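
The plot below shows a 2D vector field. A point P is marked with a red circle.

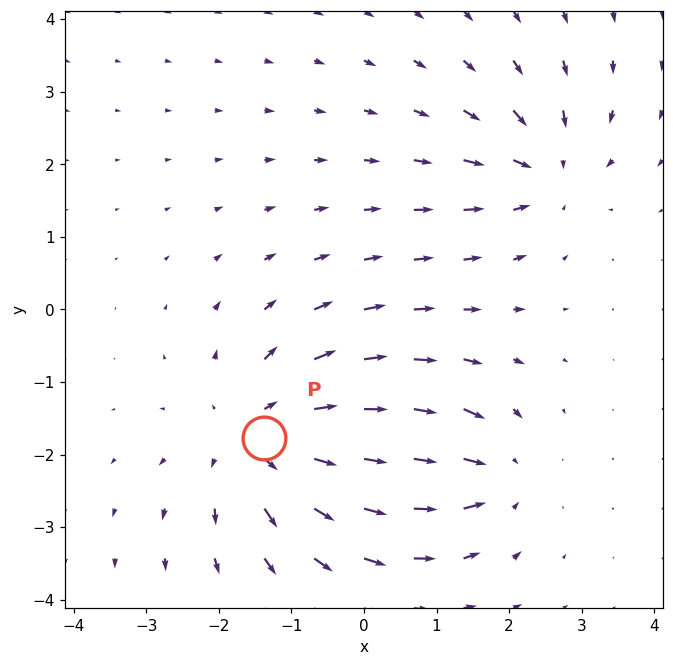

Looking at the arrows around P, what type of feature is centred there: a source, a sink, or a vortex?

At P (-1.4, -1.8) the arrows spread outward. Divergence about +4, curl ≈0 — positive divergence with near-zero curl is a source.

source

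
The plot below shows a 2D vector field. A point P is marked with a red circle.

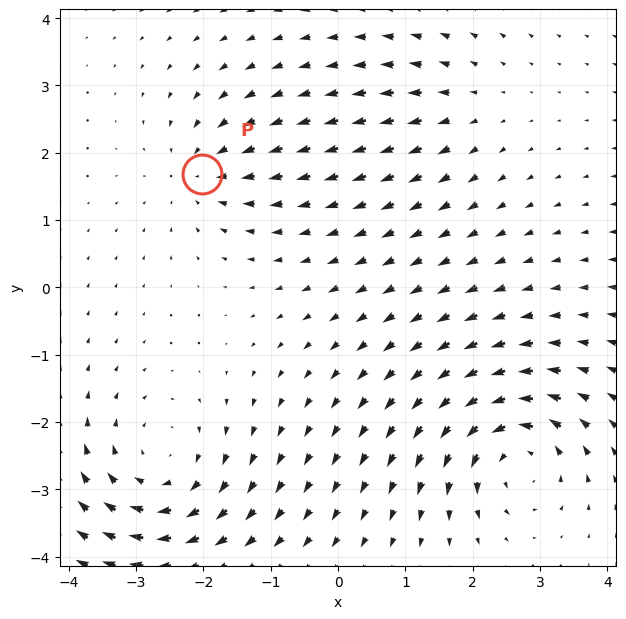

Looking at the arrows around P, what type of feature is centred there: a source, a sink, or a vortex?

At P (-2.0, 1.7) the arrows converge inward. Divergence about -3, curl ≈0 — negative divergence with near-zero curl is a sink.

sink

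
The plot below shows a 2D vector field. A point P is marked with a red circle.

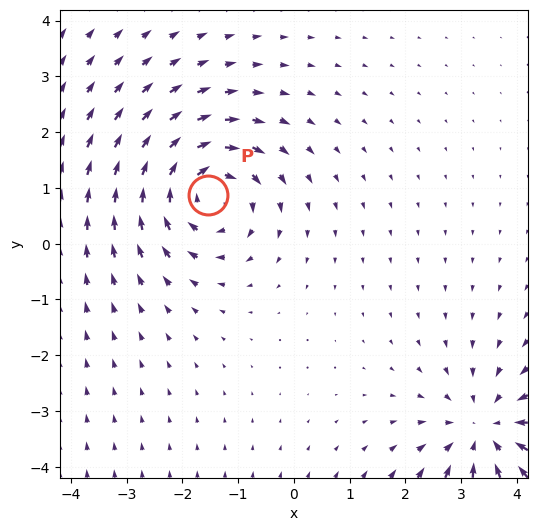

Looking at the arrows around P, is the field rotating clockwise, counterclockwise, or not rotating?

Near P at (-1.5, 0.9) the arrows circulate clockwise. The curl (z-component) there is about -5; negative curl means clockwise rotation.

clockwise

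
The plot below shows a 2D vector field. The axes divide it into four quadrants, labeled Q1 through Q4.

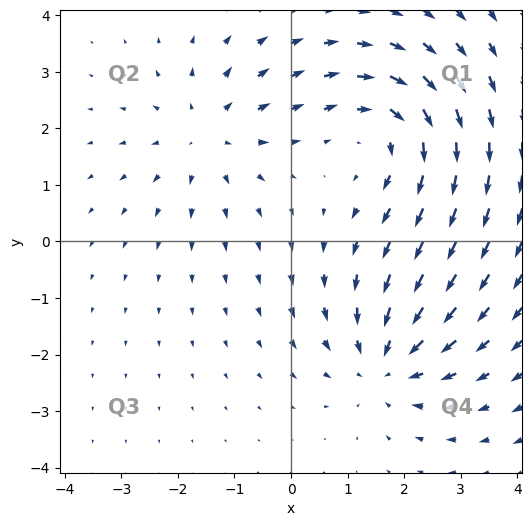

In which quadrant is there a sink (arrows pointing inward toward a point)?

The sink sits at approximately (1.7, -2.1), which lies in quadrant Q4. The divergence there is about -4, negative as expected for a sink.

Q4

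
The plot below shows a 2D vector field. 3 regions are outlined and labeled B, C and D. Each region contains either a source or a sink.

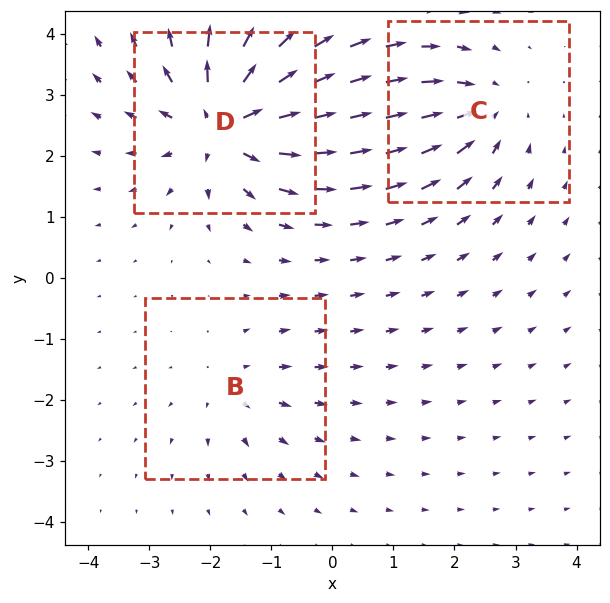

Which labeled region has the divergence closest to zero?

Divergence at each region's feature centre — B: about +2, C: about -4, D: about +6. Region B is closest to zero.

B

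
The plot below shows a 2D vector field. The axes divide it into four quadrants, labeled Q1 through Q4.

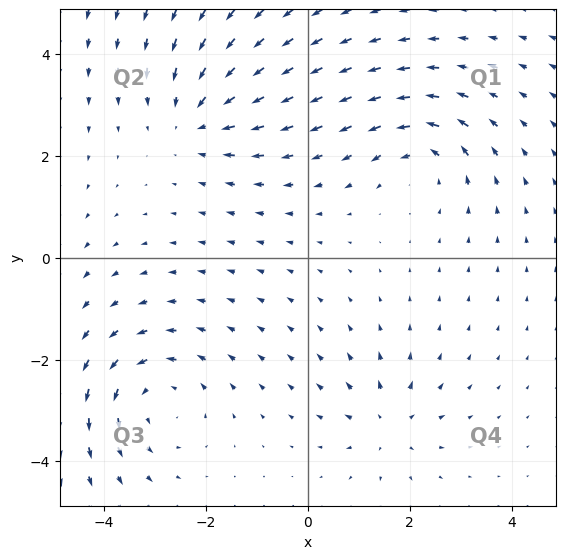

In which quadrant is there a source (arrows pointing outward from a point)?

Q4

The source sits at approximately (1.6, -3.3), which lies in quadrant Q4. The divergence there is about +4, positive as expected for a source.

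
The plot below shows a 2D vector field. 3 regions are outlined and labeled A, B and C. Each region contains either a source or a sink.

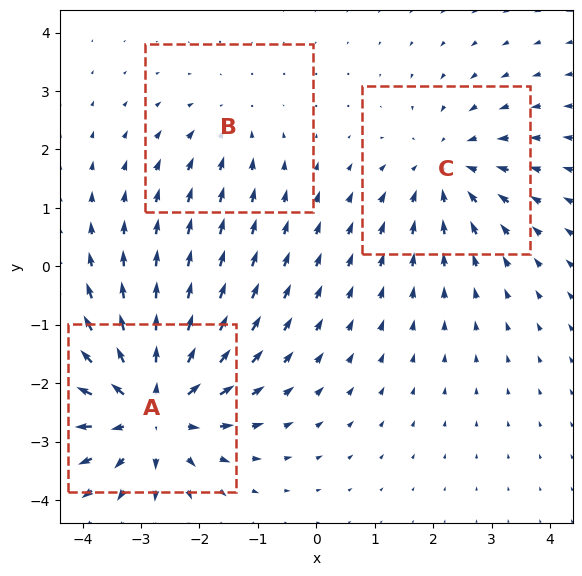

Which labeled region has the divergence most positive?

Divergence at each region's feature centre — A: about +5, B: about -2, C: about -3. Region A is most positive.

A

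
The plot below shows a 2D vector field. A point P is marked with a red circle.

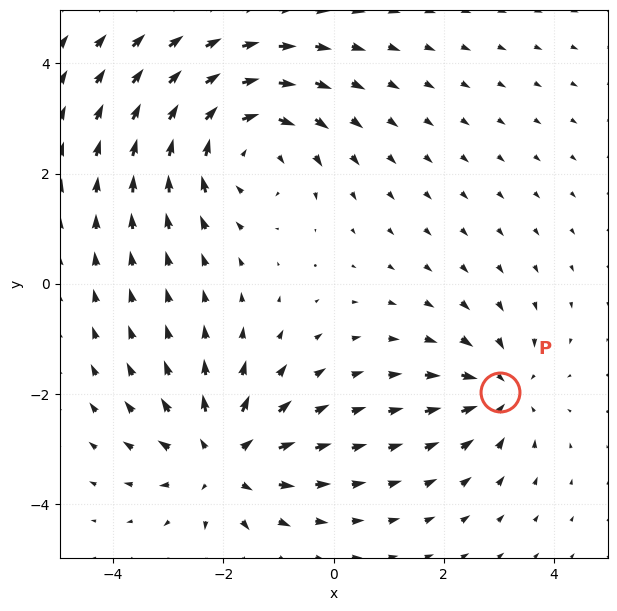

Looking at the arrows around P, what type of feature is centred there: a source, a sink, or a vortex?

sink

At P (3.0, -2.0) the arrows converge inward. Divergence about -4, curl ≈0 — negative divergence with near-zero curl is a sink.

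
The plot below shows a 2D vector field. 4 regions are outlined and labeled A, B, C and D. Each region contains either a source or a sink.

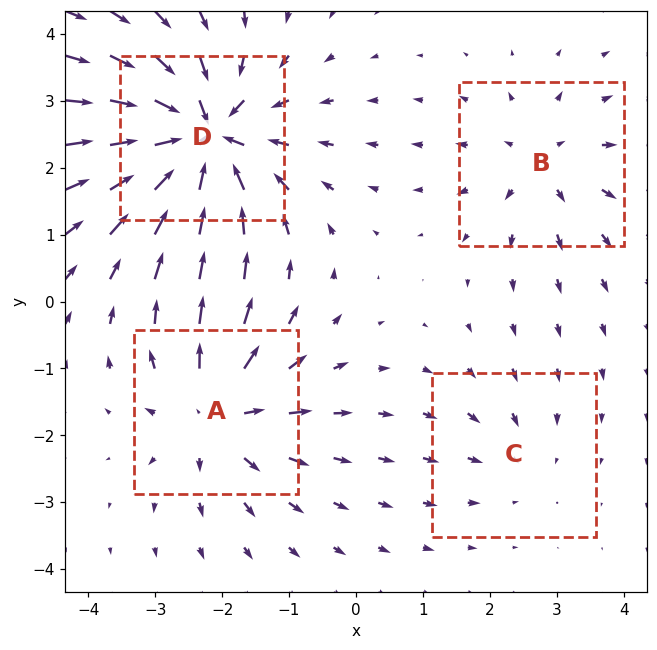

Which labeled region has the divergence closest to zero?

Divergence at each region's feature centre — A: about +6, B: about +4, C: about -2, D: about -9. Region C is closest to zero.

C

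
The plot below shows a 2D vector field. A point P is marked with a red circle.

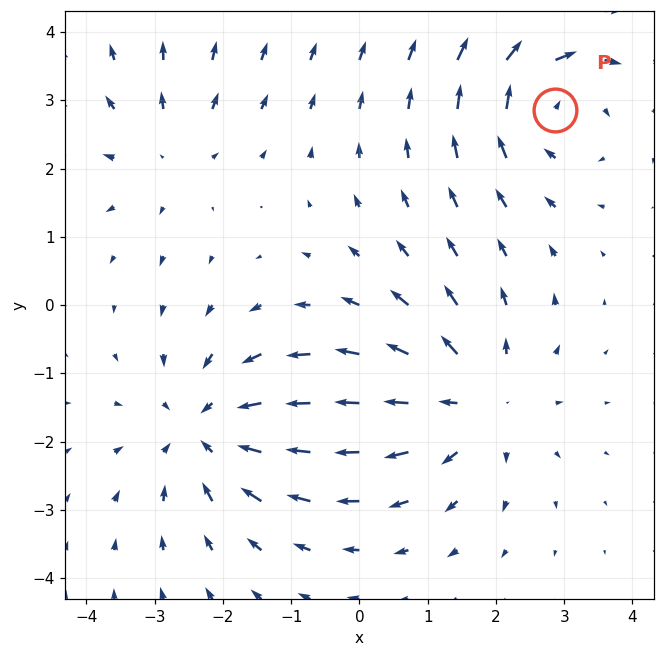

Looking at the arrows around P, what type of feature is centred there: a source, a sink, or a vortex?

vortex

At P (2.9, 2.9) the arrows circulate clockwise. Divergence ≈0, curl about -4 — near-zero divergence with nonzero curl is a vortex.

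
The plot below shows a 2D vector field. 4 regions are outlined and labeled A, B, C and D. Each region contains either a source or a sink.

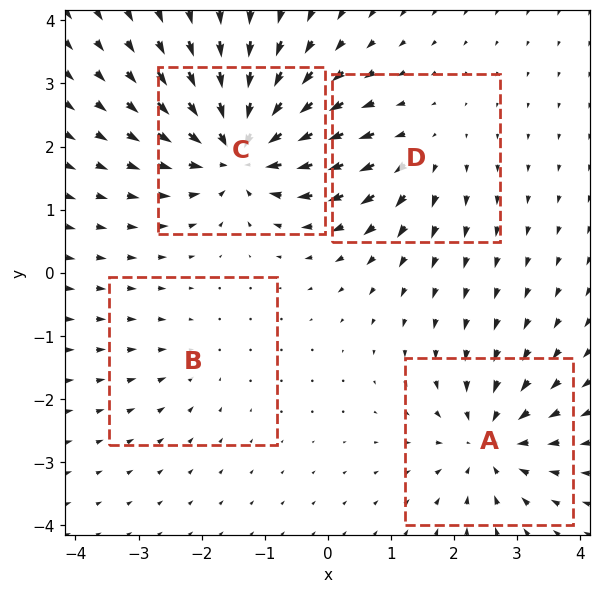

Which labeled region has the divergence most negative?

C

Divergence at each region's feature centre — A: about -5, B: about -2, C: about -8, D: about +4. Region C is most negative.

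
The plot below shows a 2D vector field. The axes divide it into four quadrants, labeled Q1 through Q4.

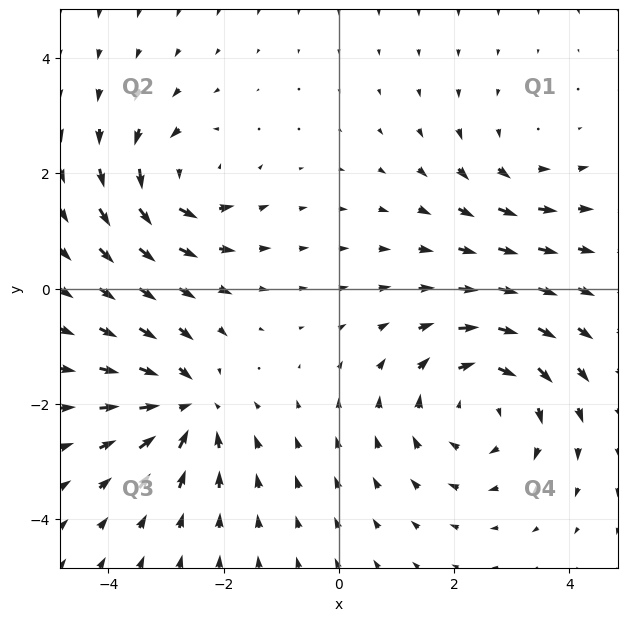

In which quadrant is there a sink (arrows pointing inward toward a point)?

Q3

The sink sits at approximately (-2.6, -2.0), which lies in quadrant Q3. The divergence there is about -5, negative as expected for a sink.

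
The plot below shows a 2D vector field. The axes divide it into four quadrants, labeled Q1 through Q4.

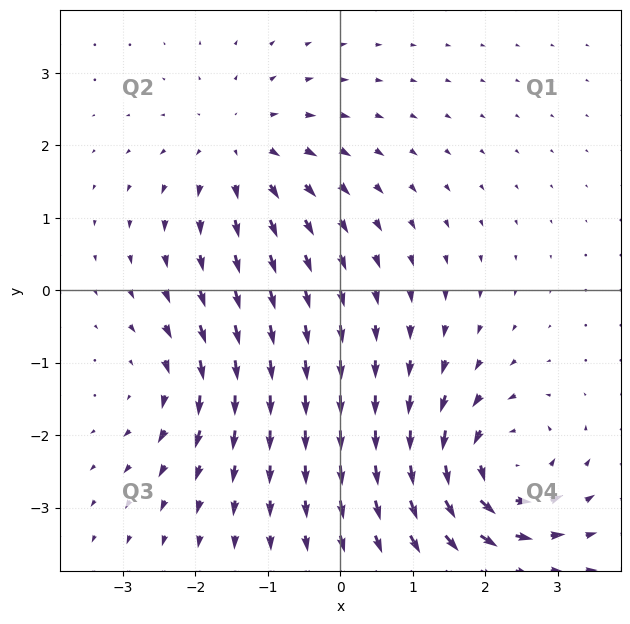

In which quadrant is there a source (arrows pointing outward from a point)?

Q2

The source sits at approximately (-1.4, 1.9), which lies in quadrant Q2. The divergence there is about +3, positive as expected for a source.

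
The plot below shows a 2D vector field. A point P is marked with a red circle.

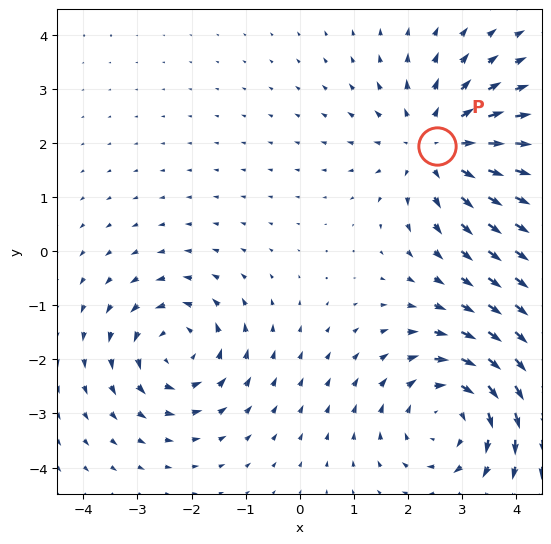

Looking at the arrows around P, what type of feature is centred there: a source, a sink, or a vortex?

At P (2.5, 1.9) the arrows spread outward. Divergence about +4, curl ≈0 — positive divergence with near-zero curl is a source.

source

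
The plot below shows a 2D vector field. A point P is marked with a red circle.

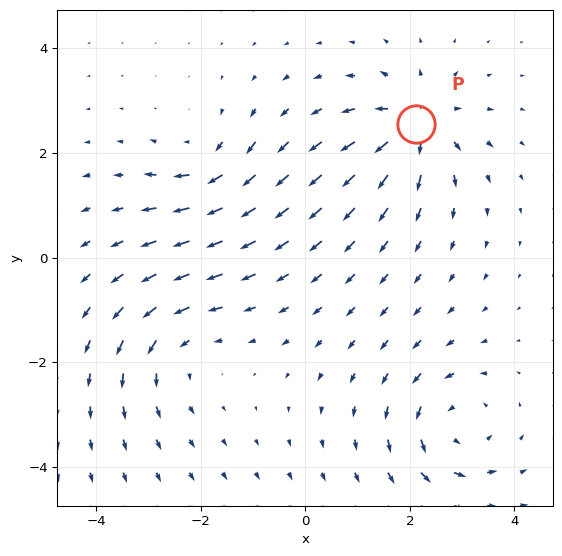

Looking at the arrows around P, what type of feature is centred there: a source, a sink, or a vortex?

source

At P (2.1, 2.6) the arrows spread outward. Divergence about +7, curl ≈0 — positive divergence with near-zero curl is a source.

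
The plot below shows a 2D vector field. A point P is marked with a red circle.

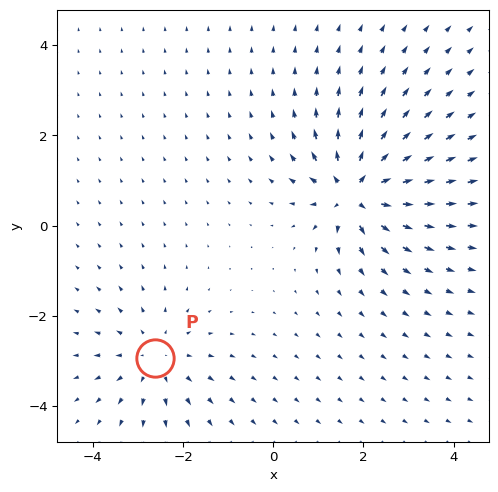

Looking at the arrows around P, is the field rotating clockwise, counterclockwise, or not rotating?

not rotating

Near P at (-2.6, -2.9) the arrows show no circulation. The curl there is ≈0.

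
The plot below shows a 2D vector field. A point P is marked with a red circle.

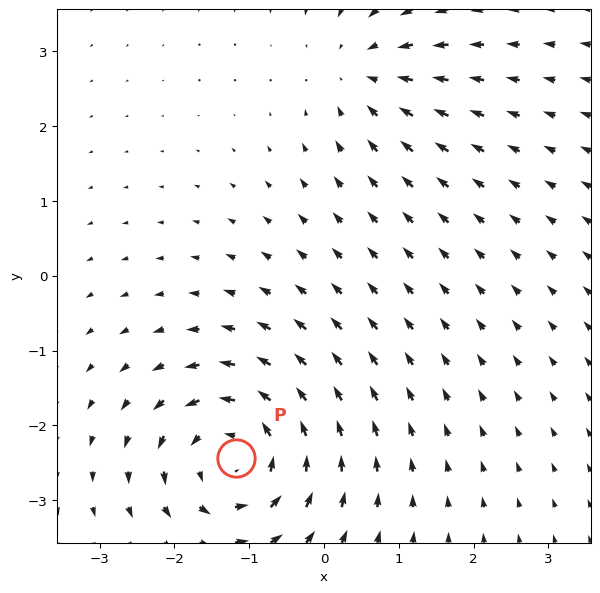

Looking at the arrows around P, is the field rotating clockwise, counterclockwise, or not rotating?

counterclockwise

Near P at (-1.2, -2.4) the arrows circulate counterclockwise. The curl (z-component) there is about +5; positive curl means counterclockwise rotation.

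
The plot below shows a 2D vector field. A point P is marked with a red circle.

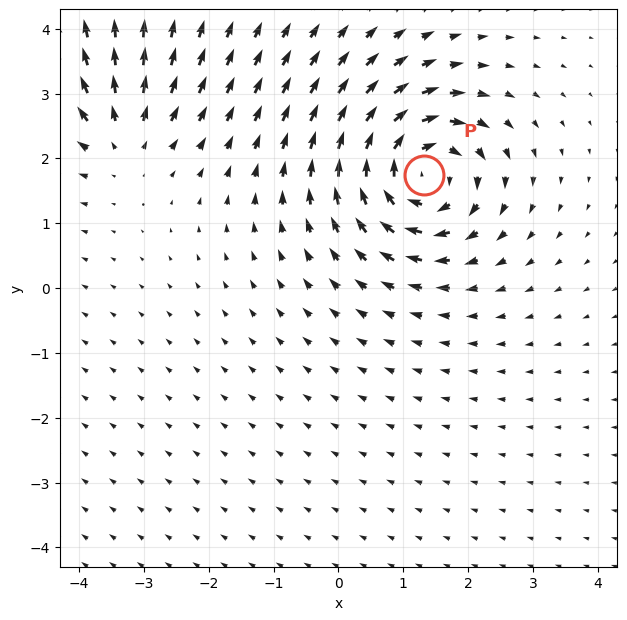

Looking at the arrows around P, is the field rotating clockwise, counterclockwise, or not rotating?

Near P at (1.3, 1.7) the arrows circulate clockwise. The curl (z-component) there is about -6; negative curl means clockwise rotation.

clockwise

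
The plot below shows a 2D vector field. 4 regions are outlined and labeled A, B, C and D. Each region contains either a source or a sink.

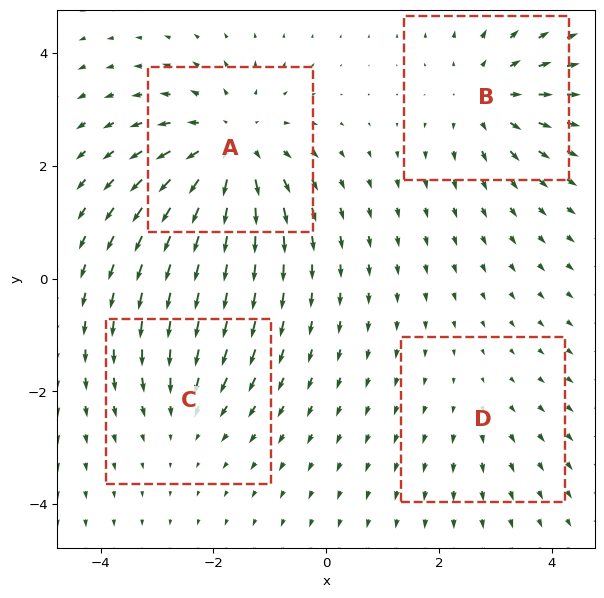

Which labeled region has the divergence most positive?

Divergence at each region's feature centre — A: about +6, B: about +4, C: about -3, D: about +2. Region A is most positive.

A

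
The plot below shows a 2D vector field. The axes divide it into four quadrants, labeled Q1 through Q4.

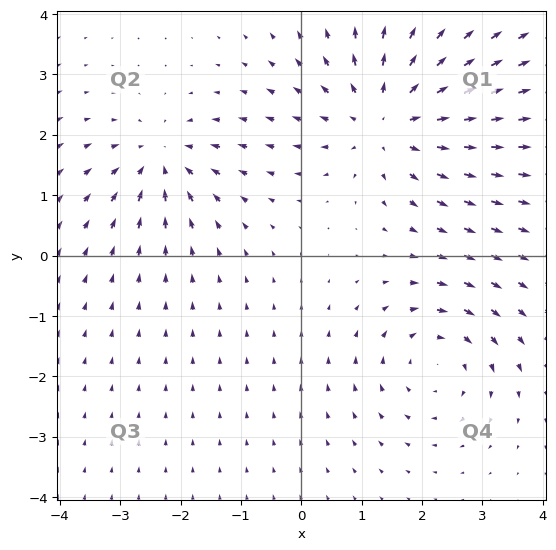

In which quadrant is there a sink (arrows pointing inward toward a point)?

The sink sits at approximately (-2.3, 1.6), which lies in quadrant Q2. The divergence there is about -4, negative as expected for a sink.

Q2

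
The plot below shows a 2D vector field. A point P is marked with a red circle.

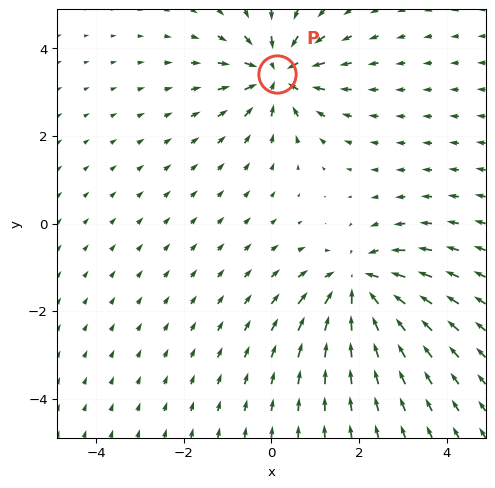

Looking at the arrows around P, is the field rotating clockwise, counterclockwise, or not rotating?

not rotating

Near P at (0.1, 3.4) the arrows show no circulation. The curl there is ≈0.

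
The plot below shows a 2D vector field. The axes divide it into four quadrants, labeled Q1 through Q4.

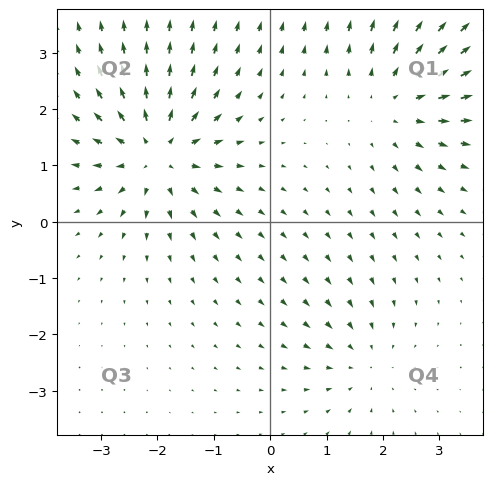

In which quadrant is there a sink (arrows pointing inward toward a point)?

Q4

The sink sits at approximately (1.7, -2.5), which lies in quadrant Q4. The divergence there is about -3, negative as expected for a sink.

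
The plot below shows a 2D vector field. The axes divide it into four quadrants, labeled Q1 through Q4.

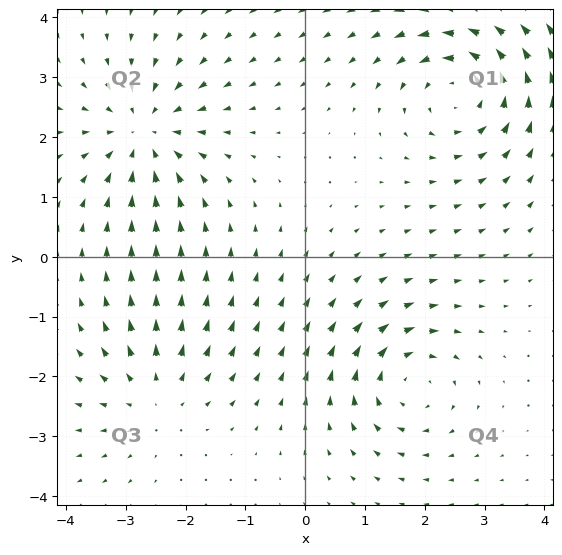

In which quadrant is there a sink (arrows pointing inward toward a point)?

Q2

The sink sits at approximately (-2.7, 2.1), which lies in quadrant Q2. The divergence there is about -4, negative as expected for a sink.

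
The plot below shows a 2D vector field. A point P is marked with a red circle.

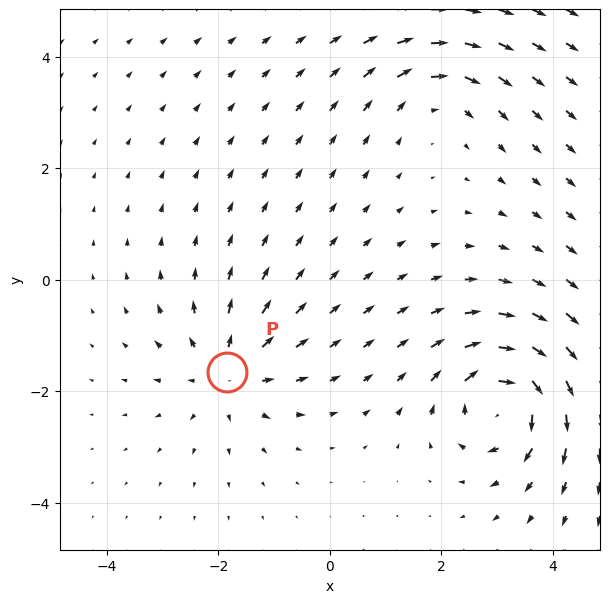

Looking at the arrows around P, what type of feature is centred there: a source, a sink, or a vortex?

source

At P (-1.8, -1.7) the arrows spread outward. Divergence about +4, curl ≈0 — positive divergence with near-zero curl is a source.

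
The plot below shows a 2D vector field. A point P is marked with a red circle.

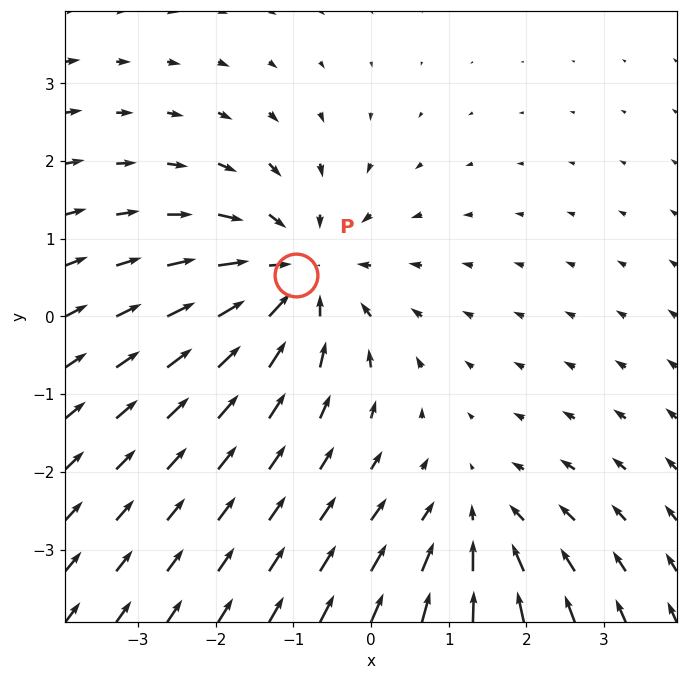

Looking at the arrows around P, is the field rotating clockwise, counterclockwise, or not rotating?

Near P at (-1.0, 0.5) the arrows show no circulation. The curl there is ≈0.

not rotating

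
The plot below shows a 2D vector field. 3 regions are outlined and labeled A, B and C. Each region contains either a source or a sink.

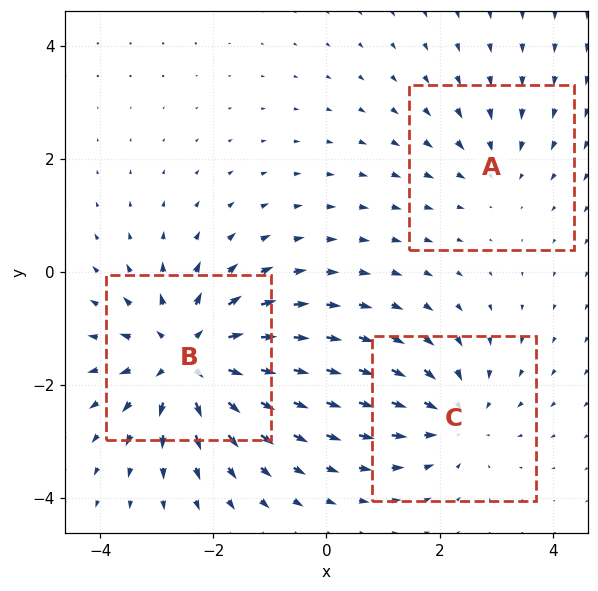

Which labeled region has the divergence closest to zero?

Divergence at each region's feature centre — A: about -2, B: about +5, C: about -3. Region A is closest to zero.

A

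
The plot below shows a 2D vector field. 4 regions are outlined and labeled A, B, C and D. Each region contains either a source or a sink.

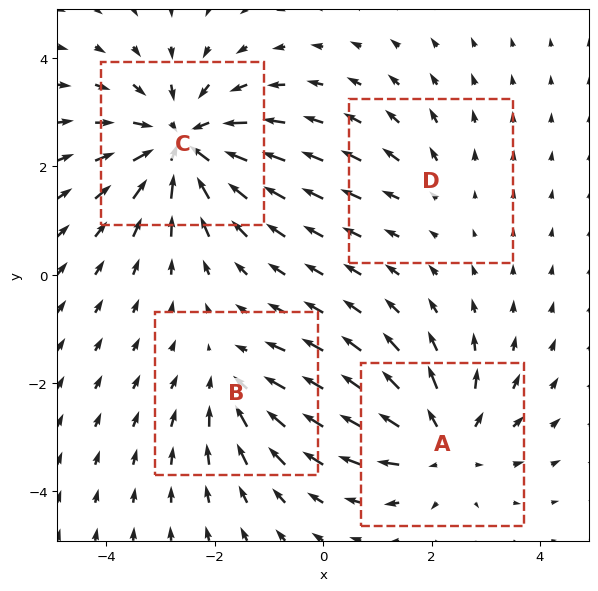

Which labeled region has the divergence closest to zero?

Divergence at each region's feature centre — A: about +4, B: about -3, C: about -6, D: about +2. Region D is closest to zero.

D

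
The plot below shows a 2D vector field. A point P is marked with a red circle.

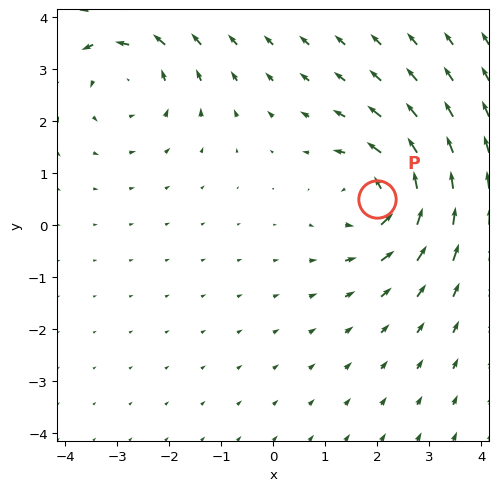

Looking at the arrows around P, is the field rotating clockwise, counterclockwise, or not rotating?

Near P at (2.0, 0.5) the arrows circulate counterclockwise. The curl (z-component) there is about +4; positive curl means counterclockwise rotation.

counterclockwise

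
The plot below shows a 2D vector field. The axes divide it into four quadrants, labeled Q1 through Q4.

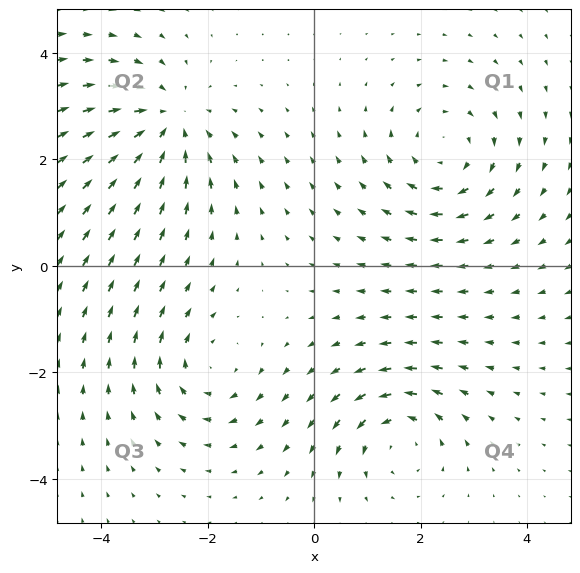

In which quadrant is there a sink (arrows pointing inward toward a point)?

Q2

The sink sits at approximately (-2.8, 2.7), which lies in quadrant Q2. The divergence there is about -5, negative as expected for a sink.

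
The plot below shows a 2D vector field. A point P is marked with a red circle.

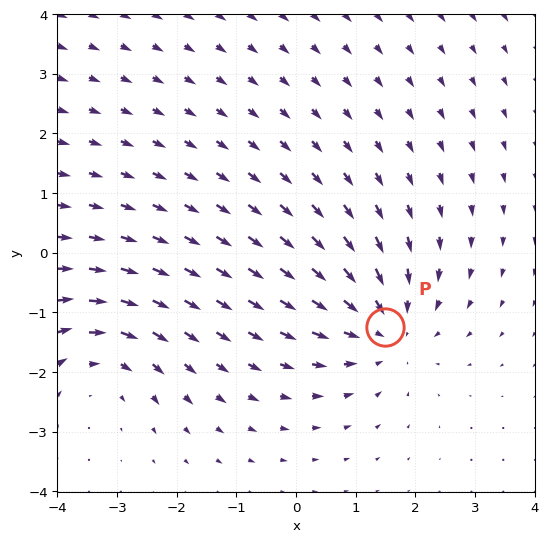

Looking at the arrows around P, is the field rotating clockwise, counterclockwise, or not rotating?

Near P at (1.5, -1.3) the arrows show no circulation. The curl there is ≈0.

not rotating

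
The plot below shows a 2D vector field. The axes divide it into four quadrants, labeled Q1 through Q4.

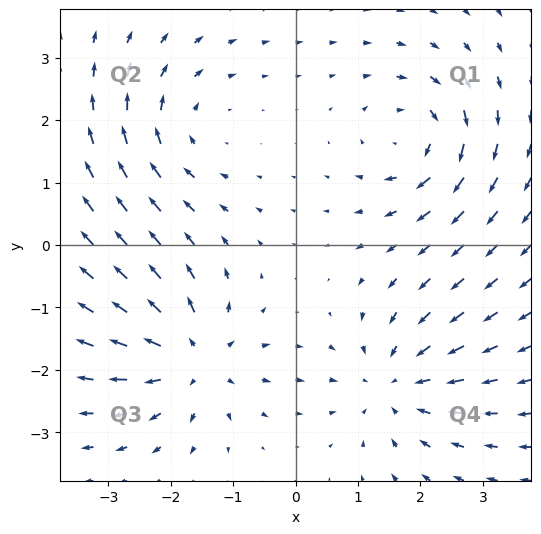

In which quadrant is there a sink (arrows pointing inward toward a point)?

Q4

The sink sits at approximately (1.6, -2.2), which lies in quadrant Q4. The divergence there is about -3, negative as expected for a sink.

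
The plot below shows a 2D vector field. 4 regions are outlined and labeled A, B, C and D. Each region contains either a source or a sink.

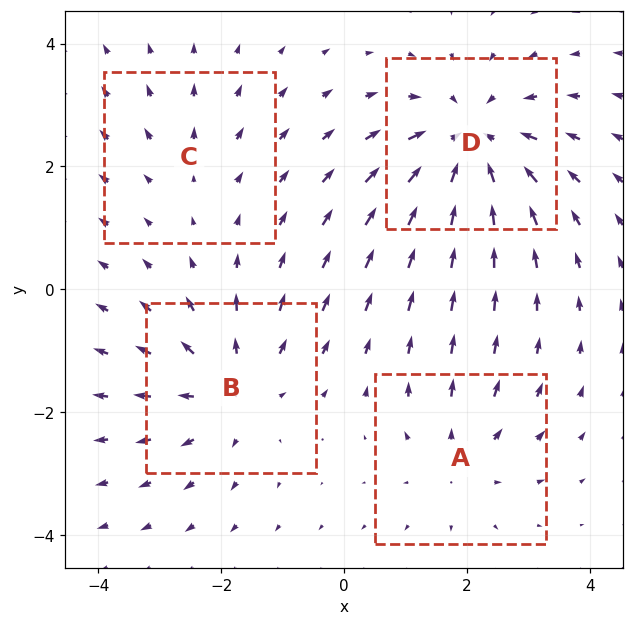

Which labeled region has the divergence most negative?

Divergence at each region's feature centre — A: about +3, B: about +4, C: about +2, D: about -6. Region D is most negative.

D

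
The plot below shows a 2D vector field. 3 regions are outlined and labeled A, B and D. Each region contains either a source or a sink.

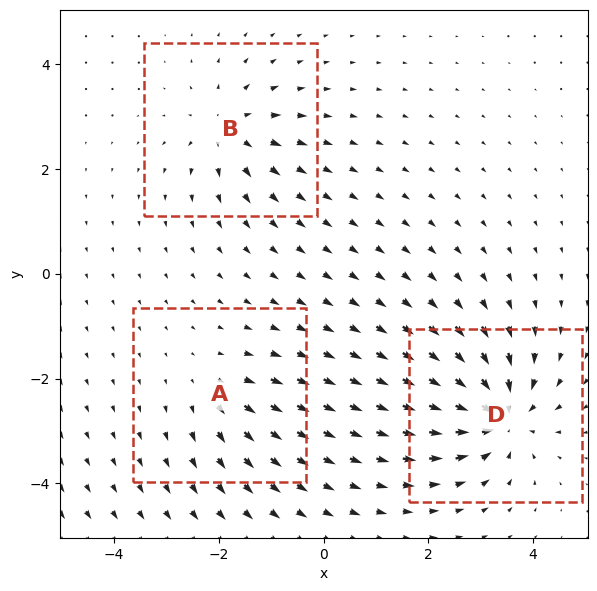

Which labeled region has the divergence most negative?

Divergence at each region's feature centre — A: about +3, B: about +4, D: about -6. Region D is most negative.

D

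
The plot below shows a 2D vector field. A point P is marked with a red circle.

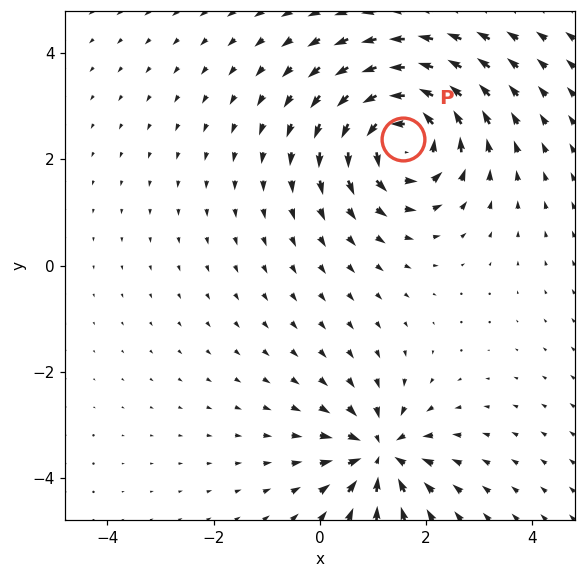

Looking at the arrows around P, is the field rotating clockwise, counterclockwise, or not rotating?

counterclockwise

Near P at (1.6, 2.4) the arrows circulate counterclockwise. The curl (z-component) there is about +5; positive curl means counterclockwise rotation.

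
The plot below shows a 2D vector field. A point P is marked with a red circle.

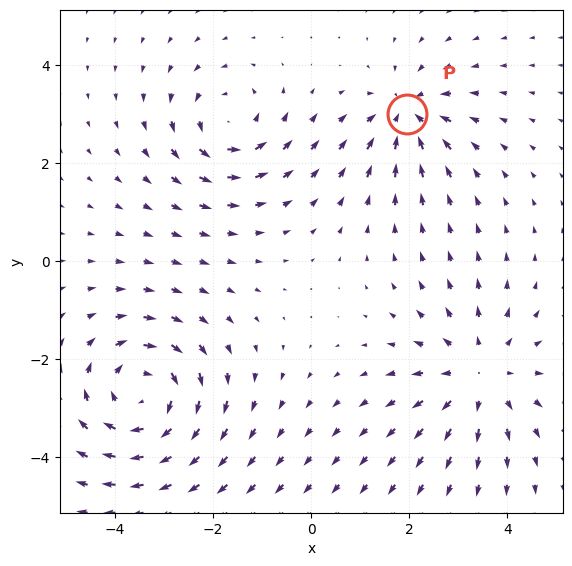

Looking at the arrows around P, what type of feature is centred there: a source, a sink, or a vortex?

At P (2.0, 3.0) the arrows converge inward. Divergence about -4, curl ≈0 — negative divergence with near-zero curl is a sink.

sink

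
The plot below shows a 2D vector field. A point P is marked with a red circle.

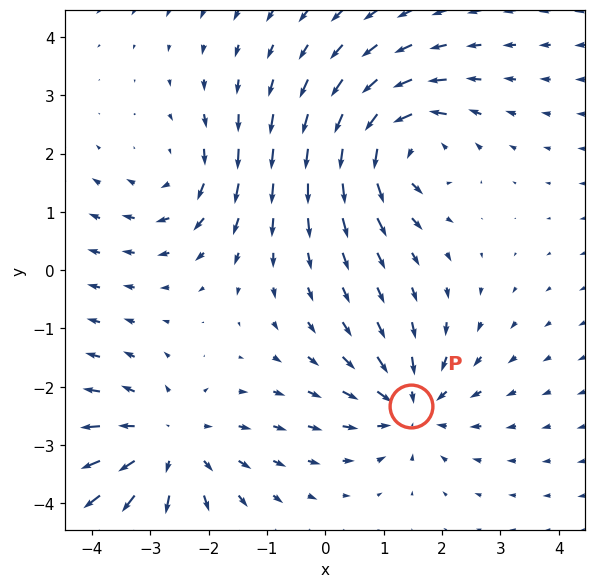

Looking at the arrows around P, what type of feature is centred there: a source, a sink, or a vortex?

sink

At P (1.5, -2.3) the arrows converge inward. Divergence about -4, curl ≈0 — negative divergence with near-zero curl is a sink.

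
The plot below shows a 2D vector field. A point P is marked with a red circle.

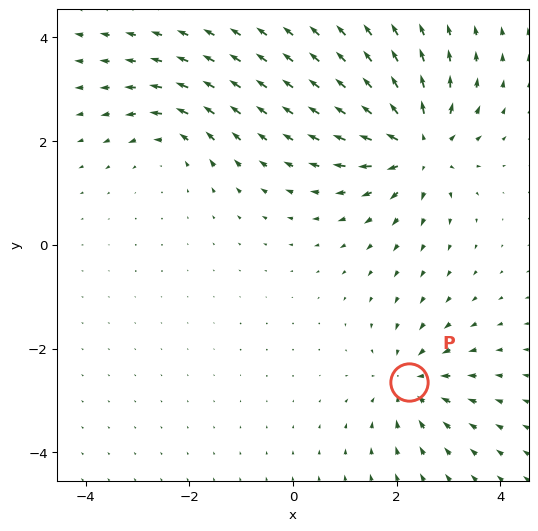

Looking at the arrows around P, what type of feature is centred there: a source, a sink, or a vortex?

At P (2.2, -2.6) the arrows converge inward. Divergence about -4, curl ≈0 — negative divergence with near-zero curl is a sink.

sink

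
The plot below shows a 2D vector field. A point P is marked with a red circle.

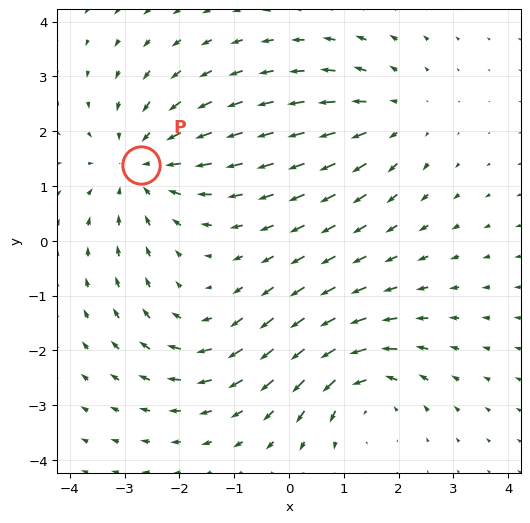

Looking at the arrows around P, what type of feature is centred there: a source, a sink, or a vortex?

sink

At P (-2.7, 1.4) the arrows converge inward. Divergence about -4, curl ≈0 — negative divergence with near-zero curl is a sink.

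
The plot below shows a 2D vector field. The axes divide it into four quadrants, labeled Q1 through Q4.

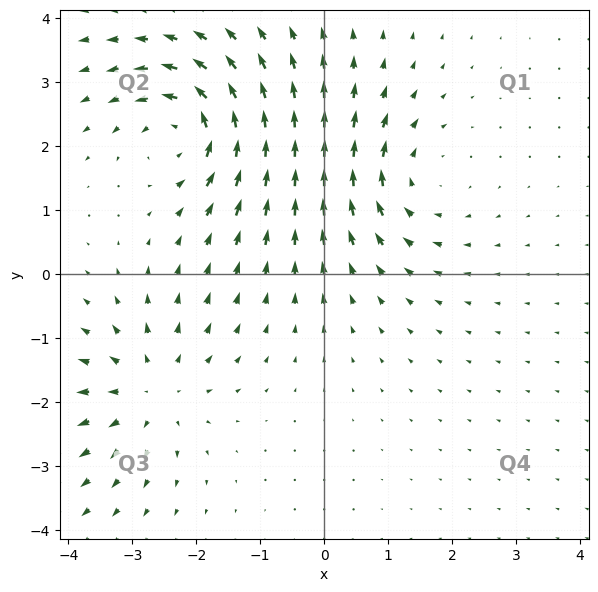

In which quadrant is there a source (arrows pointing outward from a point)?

Q3

The source sits at approximately (-2.7, -1.8), which lies in quadrant Q3. The divergence there is about +4, positive as expected for a source.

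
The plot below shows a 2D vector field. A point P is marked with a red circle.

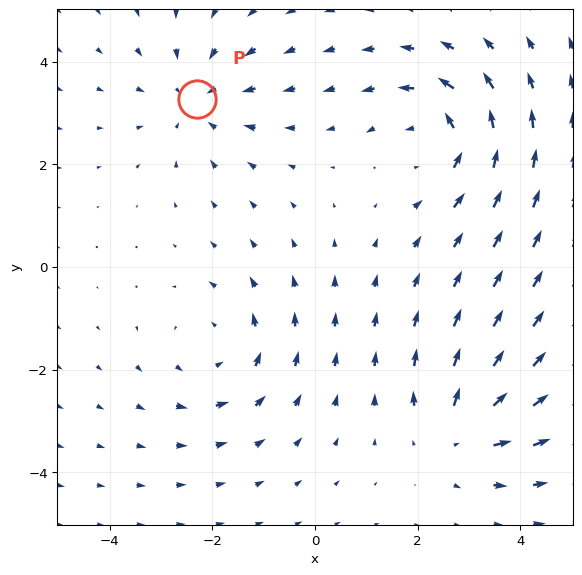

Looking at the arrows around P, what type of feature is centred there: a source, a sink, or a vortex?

sink

At P (-2.3, 3.3) the arrows converge inward. Divergence about -3, curl ≈0 — negative divergence with near-zero curl is a sink.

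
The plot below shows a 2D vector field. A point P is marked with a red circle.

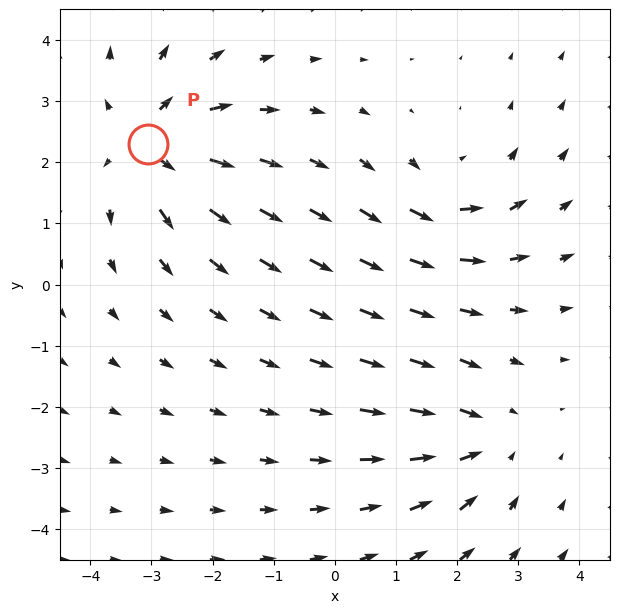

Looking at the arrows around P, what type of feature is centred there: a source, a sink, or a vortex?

source

At P (-3.1, 2.3) the arrows spread outward. Divergence about +5, curl ≈0 — positive divergence with near-zero curl is a source.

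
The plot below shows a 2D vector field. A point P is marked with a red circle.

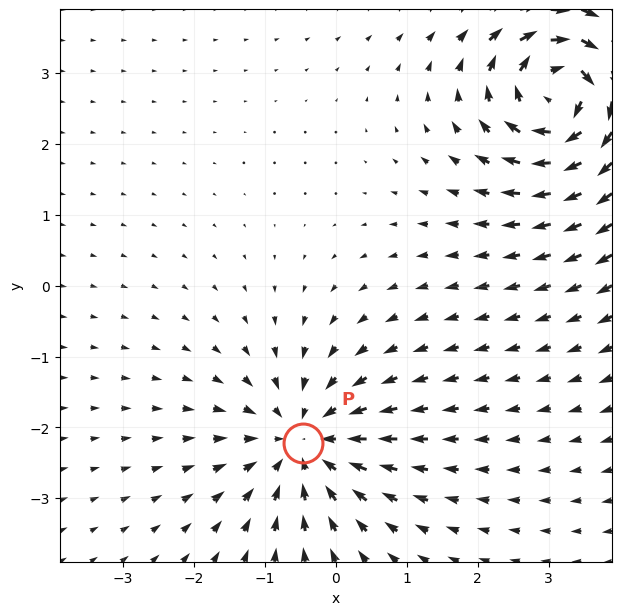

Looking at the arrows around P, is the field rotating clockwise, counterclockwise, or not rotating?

Near P at (-0.5, -2.2) the arrows show no circulation. The curl there is ≈0.

not rotating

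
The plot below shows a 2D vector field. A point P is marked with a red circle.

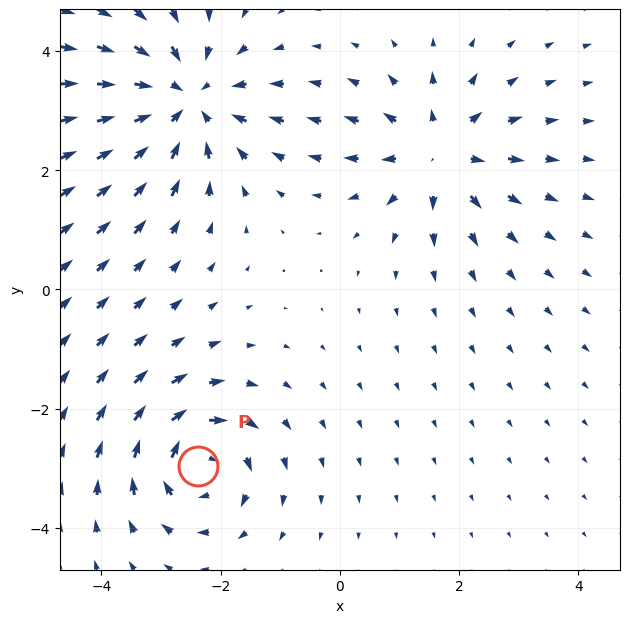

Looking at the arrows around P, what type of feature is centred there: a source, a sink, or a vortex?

vortex

At P (-2.4, -3.0) the arrows circulate clockwise. Divergence ≈0, curl about -5 — near-zero divergence with nonzero curl is a vortex.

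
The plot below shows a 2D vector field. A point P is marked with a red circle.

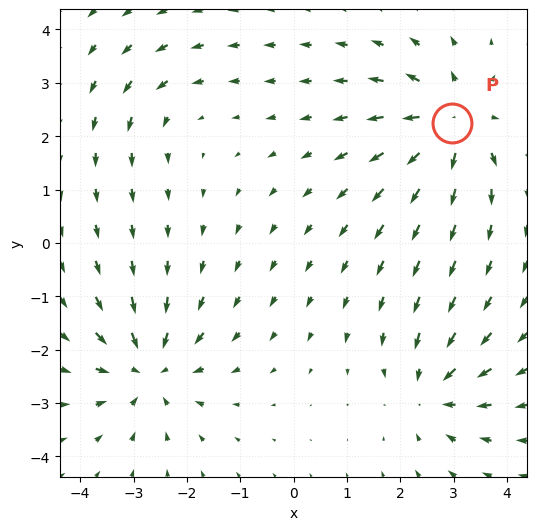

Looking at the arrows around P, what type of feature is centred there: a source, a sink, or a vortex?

source

At P (3.0, 2.2) the arrows spread outward. Divergence about +5, curl ≈0 — positive divergence with near-zero curl is a source.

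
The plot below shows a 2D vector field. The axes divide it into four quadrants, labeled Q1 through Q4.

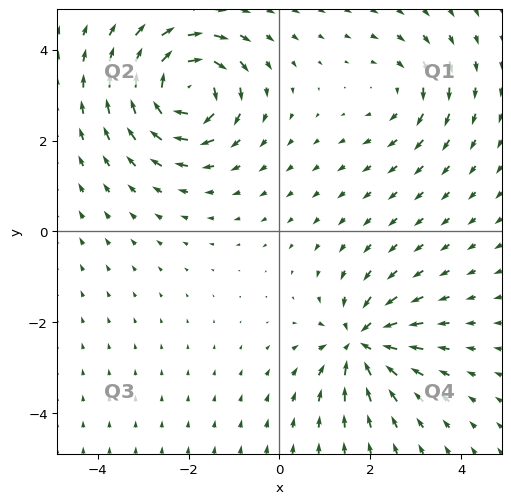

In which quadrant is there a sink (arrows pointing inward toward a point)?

The sink sits at approximately (1.8, -2.4), which lies in quadrant Q4. The divergence there is about -5, negative as expected for a sink.

Q4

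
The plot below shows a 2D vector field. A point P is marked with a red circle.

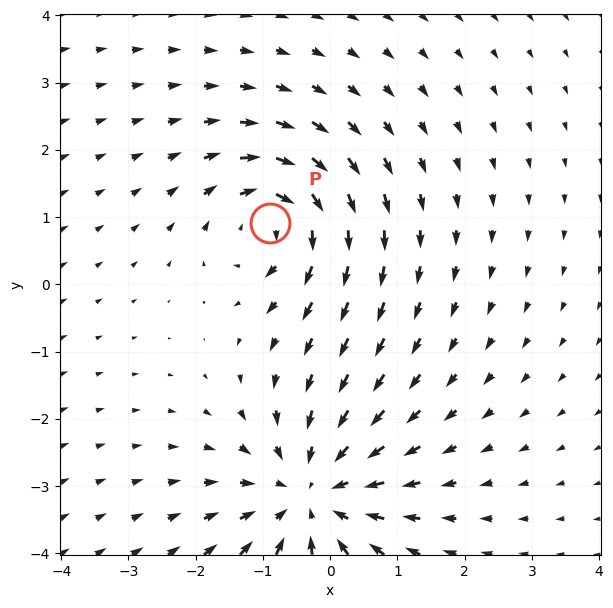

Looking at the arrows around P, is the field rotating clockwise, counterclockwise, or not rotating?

Near P at (-0.9, 0.9) the arrows circulate clockwise. The curl (z-component) there is about -5; negative curl means clockwise rotation.

clockwise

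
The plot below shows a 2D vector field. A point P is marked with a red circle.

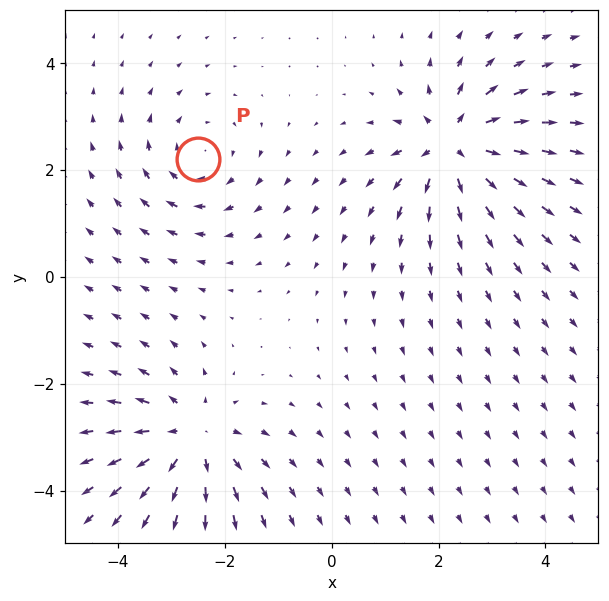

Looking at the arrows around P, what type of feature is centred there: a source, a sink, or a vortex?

At P (-2.5, 2.2) the arrows circulate clockwise. Divergence ≈0, curl about -3 — near-zero divergence with nonzero curl is a vortex.

vortex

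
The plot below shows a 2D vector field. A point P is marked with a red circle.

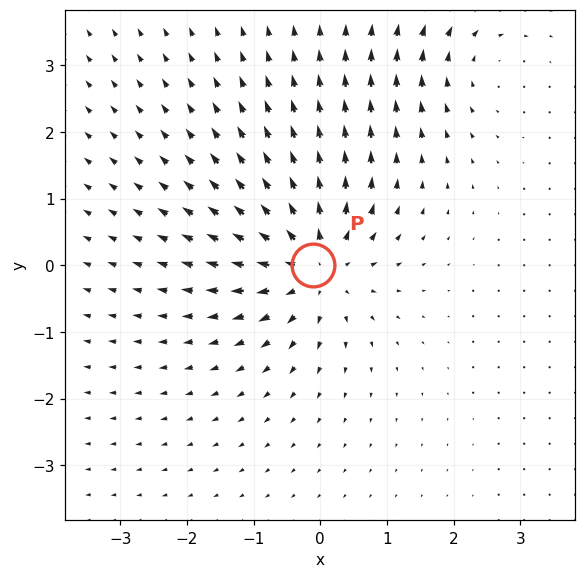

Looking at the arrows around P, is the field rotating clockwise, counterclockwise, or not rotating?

Near P at (-0.1, 0.0) the arrows show no circulation. The curl there is ≈0.

not rotating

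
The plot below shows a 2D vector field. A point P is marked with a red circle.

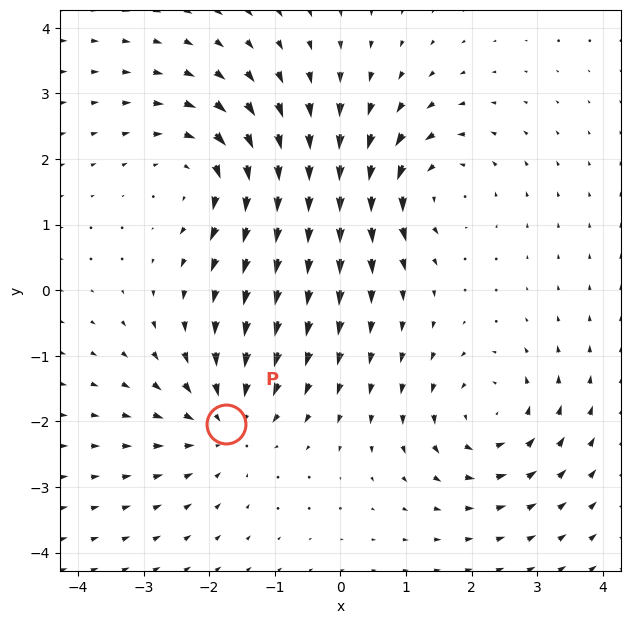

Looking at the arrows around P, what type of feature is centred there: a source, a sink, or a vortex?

At P (-1.7, -2.0) the arrows converge inward. Divergence about -4, curl ≈0 — negative divergence with near-zero curl is a sink.

sink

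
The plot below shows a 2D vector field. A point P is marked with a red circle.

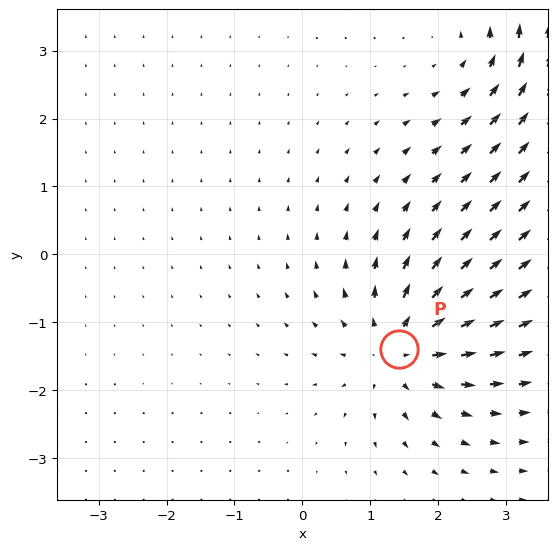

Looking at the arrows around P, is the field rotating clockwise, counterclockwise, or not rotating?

Near P at (1.4, -1.4) the arrows show no circulation. The curl there is ≈0.

not rotating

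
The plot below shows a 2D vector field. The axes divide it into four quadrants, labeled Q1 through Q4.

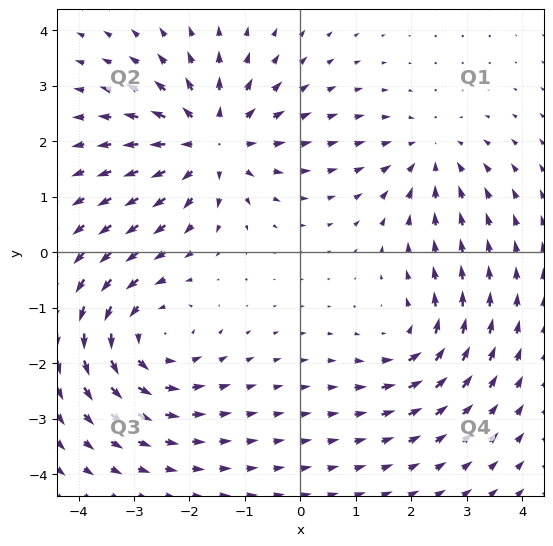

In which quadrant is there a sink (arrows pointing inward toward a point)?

The sink sits at approximately (2.3, 1.8), which lies in quadrant Q1. The divergence there is about -3, negative as expected for a sink.

Q1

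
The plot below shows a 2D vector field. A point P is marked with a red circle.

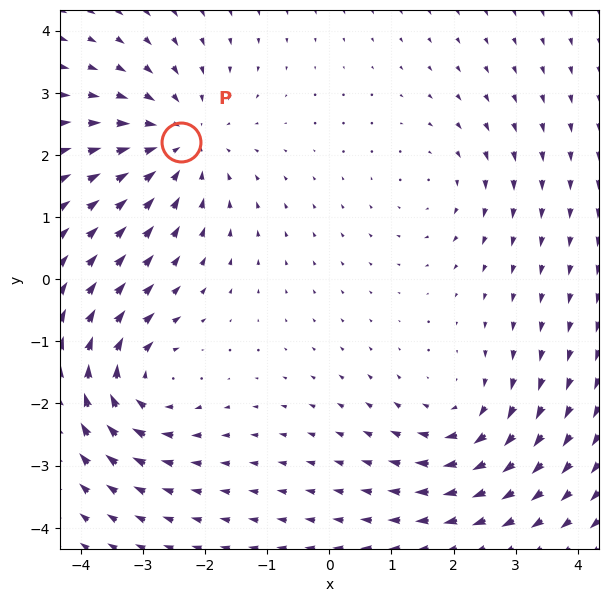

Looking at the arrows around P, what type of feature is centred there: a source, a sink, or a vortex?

sink

At P (-2.4, 2.2) the arrows converge inward. Divergence about -4, curl ≈0 — negative divergence with near-zero curl is a sink.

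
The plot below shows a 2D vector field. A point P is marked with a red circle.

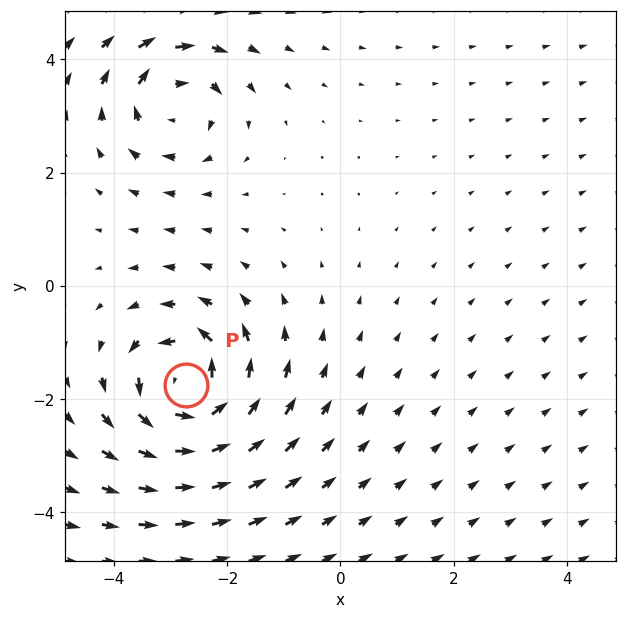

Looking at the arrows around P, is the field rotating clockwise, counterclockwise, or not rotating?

Near P at (-2.7, -1.8) the arrows circulate counterclockwise. The curl (z-component) there is about +7; positive curl means counterclockwise rotation.

counterclockwise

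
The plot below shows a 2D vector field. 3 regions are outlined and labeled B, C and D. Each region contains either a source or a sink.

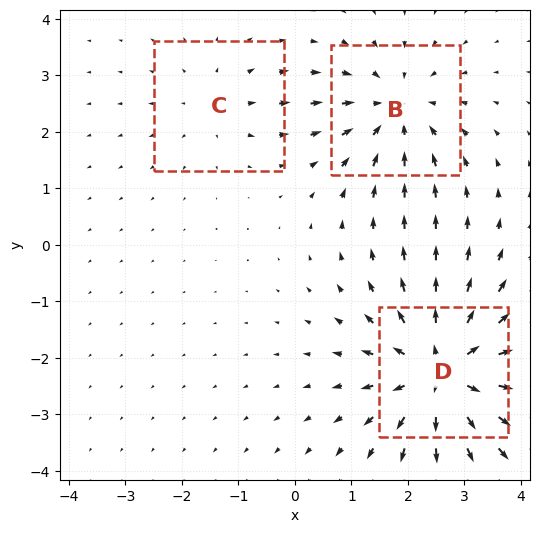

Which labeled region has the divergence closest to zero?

C

Divergence at each region's feature centre — B: about -3, C: about +2, D: about +5. Region C is closest to zero.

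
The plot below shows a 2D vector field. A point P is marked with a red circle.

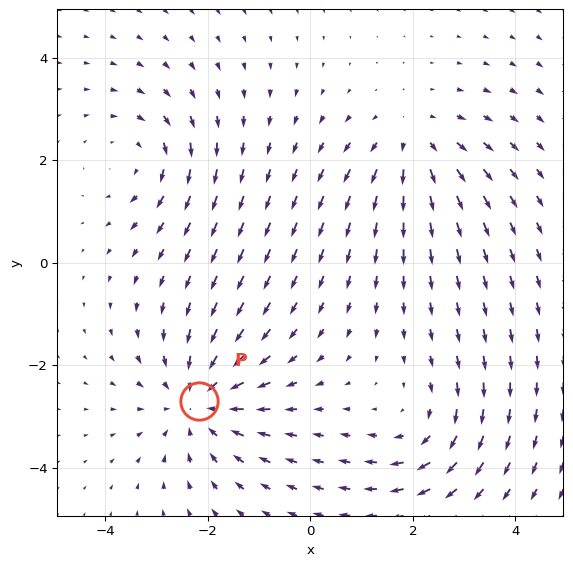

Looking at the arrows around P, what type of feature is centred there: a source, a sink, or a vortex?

sink

At P (-2.2, -2.7) the arrows converge inward. Divergence about -3, curl ≈0 — negative divergence with near-zero curl is a sink.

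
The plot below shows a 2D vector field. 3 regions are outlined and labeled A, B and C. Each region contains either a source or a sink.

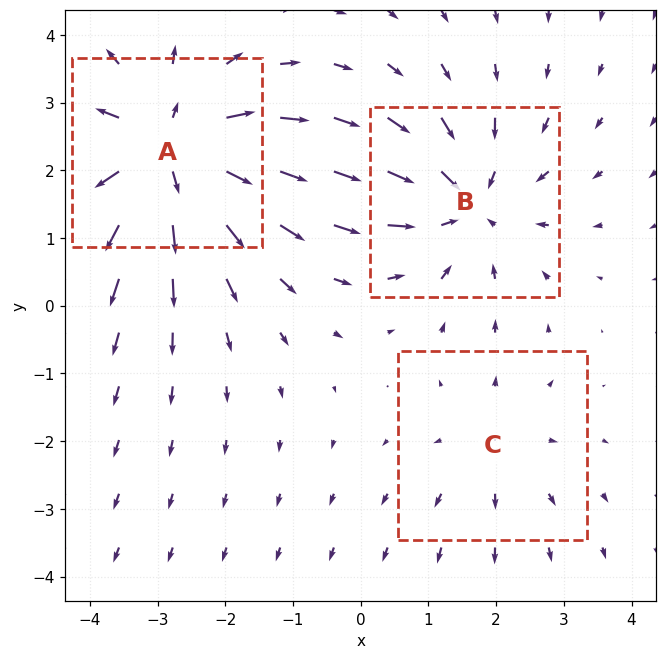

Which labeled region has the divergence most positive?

A

Divergence at each region's feature centre — A: about +5, B: about -3, C: about +2. Region A is most positive.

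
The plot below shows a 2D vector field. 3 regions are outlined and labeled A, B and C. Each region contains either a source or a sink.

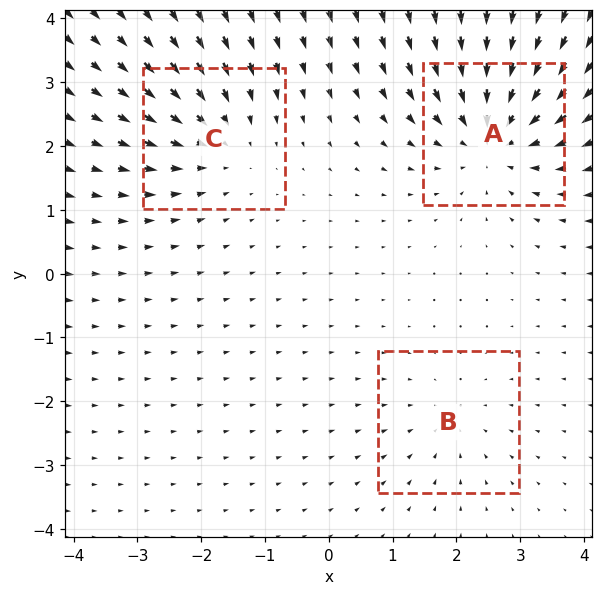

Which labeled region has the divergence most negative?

A

Divergence at each region's feature centre — A: about -5, B: about -2, C: about -3. Region A is most negative.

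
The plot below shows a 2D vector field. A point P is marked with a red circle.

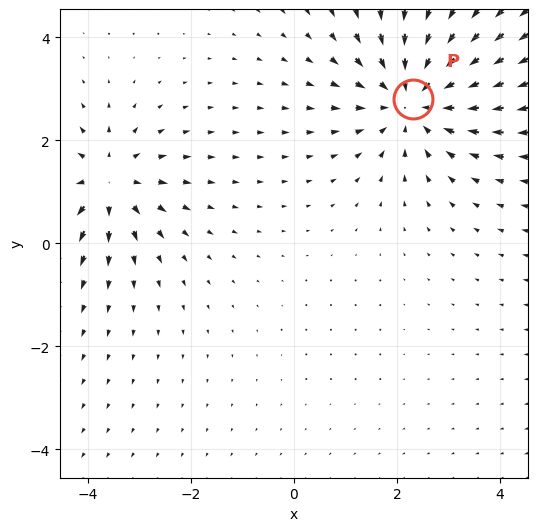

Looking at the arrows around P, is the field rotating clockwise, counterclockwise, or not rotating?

Near P at (2.3, 2.8) the arrows show no circulation. The curl there is ≈0.

not rotating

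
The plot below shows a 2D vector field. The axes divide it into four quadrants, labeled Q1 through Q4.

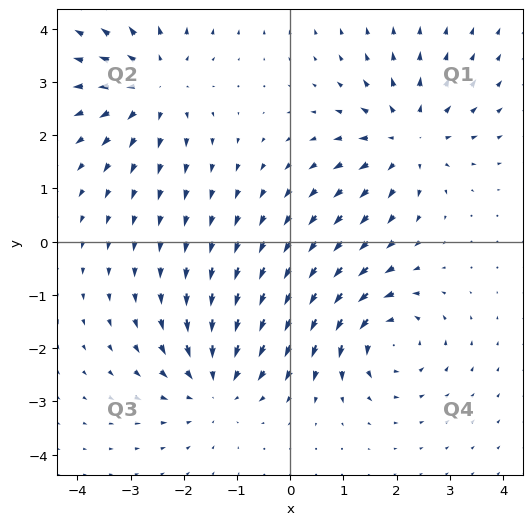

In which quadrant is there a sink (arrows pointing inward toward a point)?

The sink sits at approximately (-1.4, -2.7), which lies in quadrant Q3. The divergence there is about -4, negative as expected for a sink.

Q3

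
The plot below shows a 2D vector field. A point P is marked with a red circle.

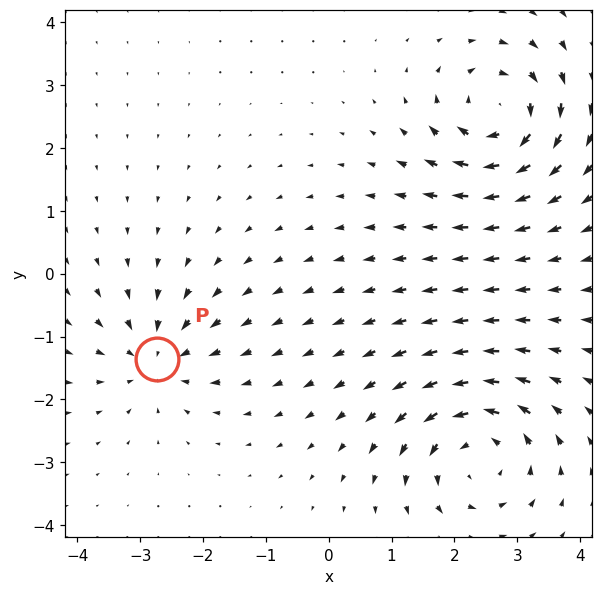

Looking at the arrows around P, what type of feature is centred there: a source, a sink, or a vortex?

At P (-2.7, -1.3) the arrows converge inward. Divergence about -4, curl ≈0 — negative divergence with near-zero curl is a sink.

sink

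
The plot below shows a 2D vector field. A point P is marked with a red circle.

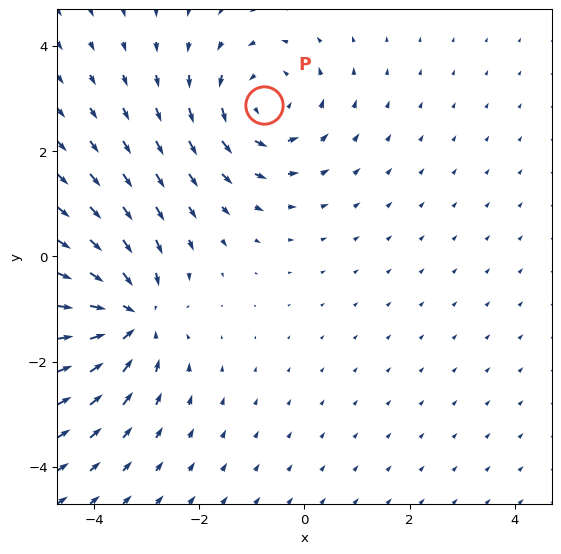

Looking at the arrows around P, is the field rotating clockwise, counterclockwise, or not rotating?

Near P at (-0.8, 2.9) the arrows circulate counterclockwise. The curl (z-component) there is about +3; positive curl means counterclockwise rotation.

counterclockwise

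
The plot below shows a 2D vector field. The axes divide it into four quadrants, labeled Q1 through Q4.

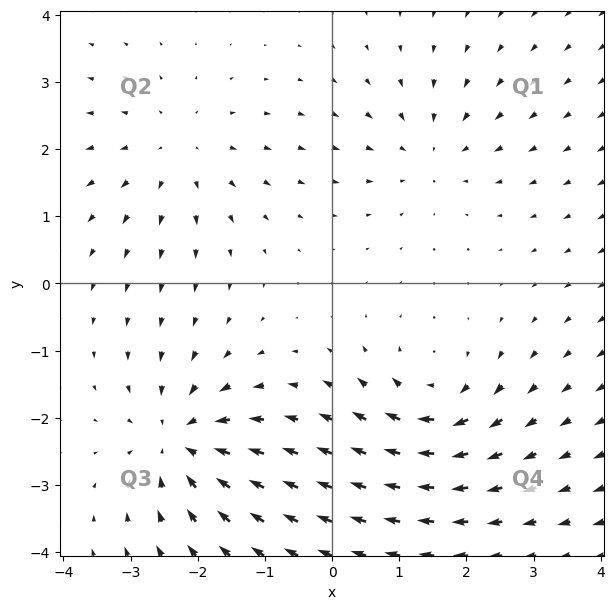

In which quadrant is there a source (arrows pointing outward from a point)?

The source sits at approximately (-2.3, 2.0), which lies in quadrant Q2. The divergence there is about +3, positive as expected for a source.

Q2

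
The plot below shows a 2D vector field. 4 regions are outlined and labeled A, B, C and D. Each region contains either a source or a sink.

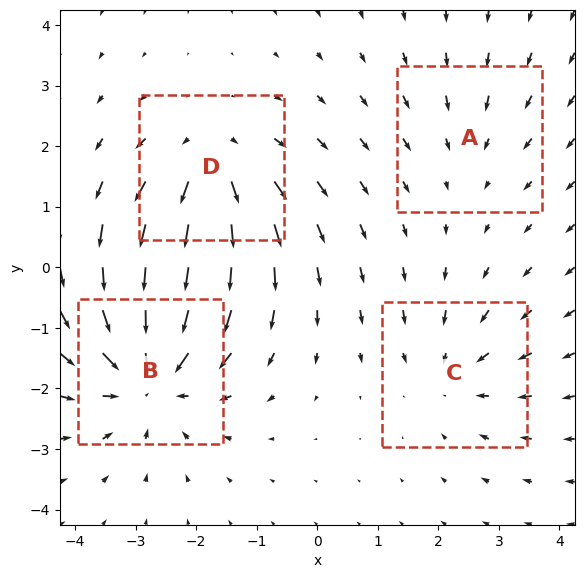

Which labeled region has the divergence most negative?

Divergence at each region's feature centre — A: about -2, B: about -6, C: about -3, D: about +4. Region B is most negative.

B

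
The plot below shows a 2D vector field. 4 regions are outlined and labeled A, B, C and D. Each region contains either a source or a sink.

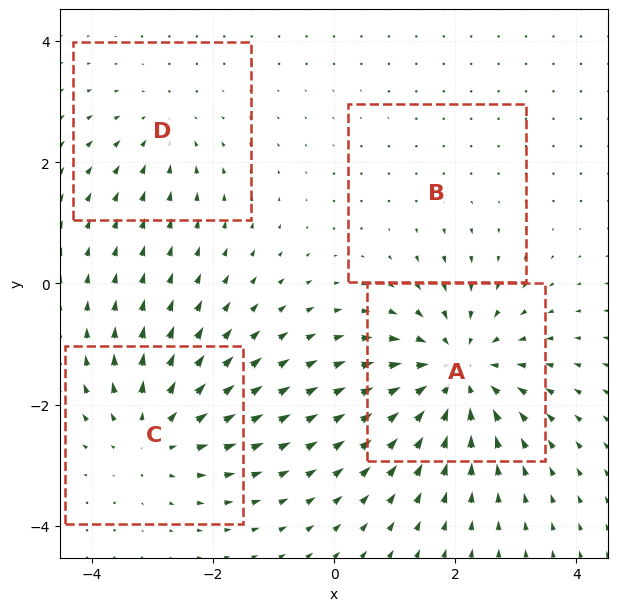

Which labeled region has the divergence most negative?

A

Divergence at each region's feature centre — A: about -6, B: about +2, C: about +4, D: about -3. Region A is most negative.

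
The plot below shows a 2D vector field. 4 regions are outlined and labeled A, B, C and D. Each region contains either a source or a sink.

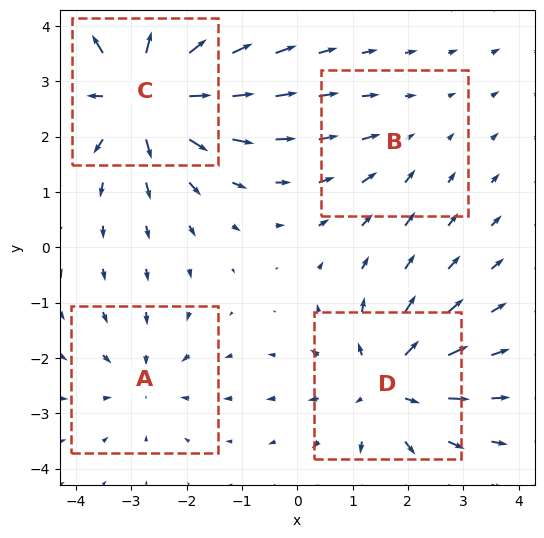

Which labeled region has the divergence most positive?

Divergence at each region's feature centre — A: about -3, B: about -2, C: about +7, D: about +5. Region C is most positive.

C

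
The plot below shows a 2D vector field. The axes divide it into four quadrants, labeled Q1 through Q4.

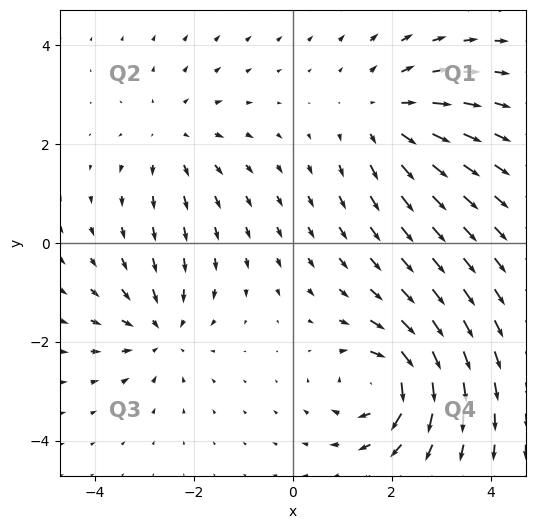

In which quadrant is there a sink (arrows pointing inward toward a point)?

The sink sits at approximately (-2.7, -1.8), which lies in quadrant Q3. The divergence there is about -4, negative as expected for a sink.

Q3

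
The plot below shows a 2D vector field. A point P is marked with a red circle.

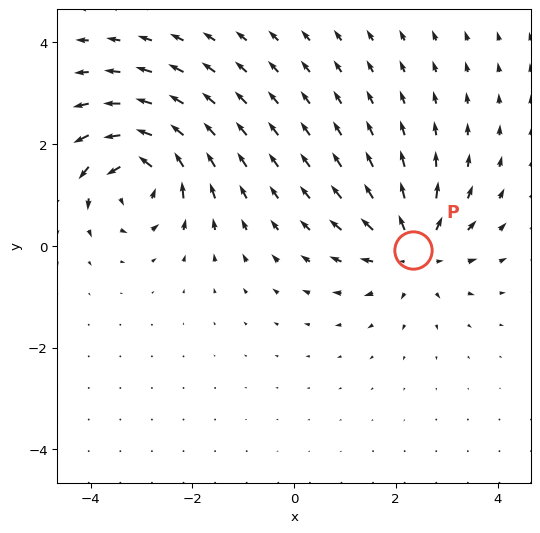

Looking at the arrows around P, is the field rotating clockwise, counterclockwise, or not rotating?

Near P at (2.3, -0.1) the arrows show no circulation. The curl there is ≈0.

not rotating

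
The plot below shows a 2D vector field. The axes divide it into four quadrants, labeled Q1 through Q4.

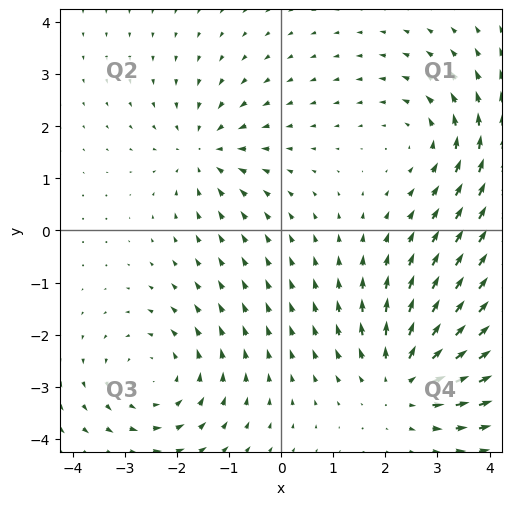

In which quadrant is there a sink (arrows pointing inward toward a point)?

Q2

The sink sits at approximately (-1.5, 1.5), which lies in quadrant Q2. The divergence there is about -3, negative as expected for a sink.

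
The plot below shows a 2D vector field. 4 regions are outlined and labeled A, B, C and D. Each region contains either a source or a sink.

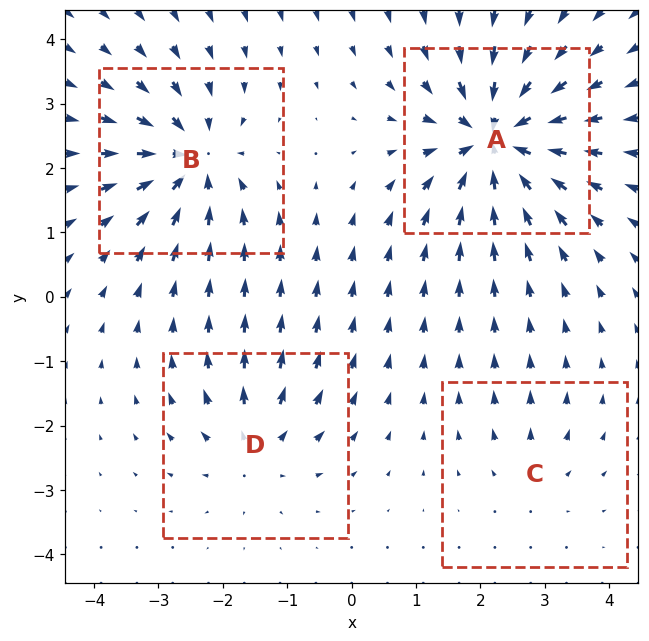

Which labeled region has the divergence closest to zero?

Divergence at each region's feature centre — A: about -9, B: about -7, C: about +3, D: about +4. Region C is closest to zero.

C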